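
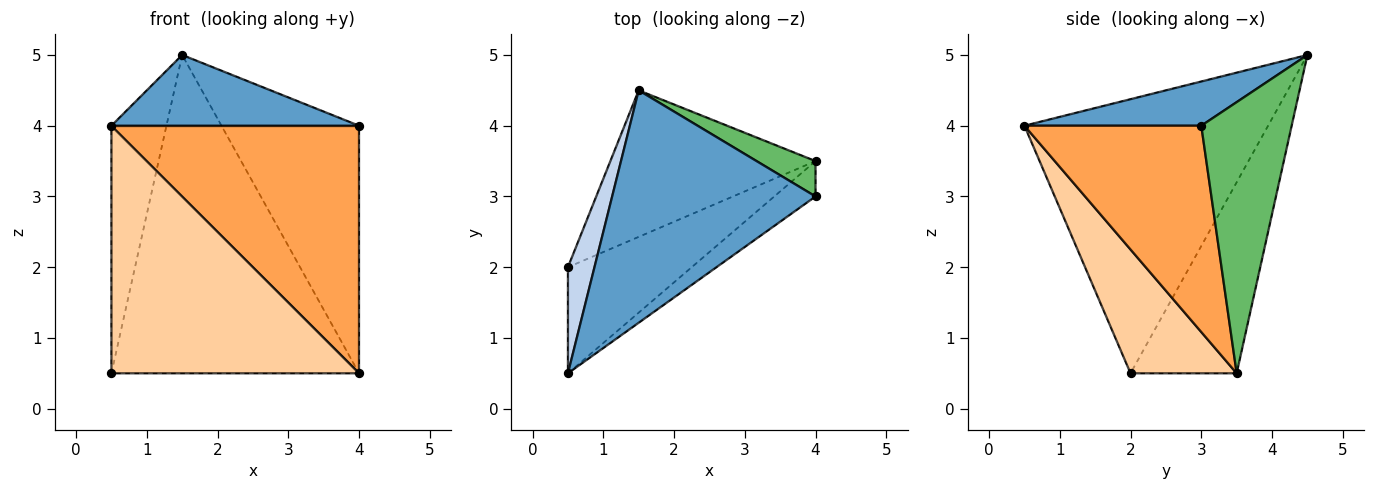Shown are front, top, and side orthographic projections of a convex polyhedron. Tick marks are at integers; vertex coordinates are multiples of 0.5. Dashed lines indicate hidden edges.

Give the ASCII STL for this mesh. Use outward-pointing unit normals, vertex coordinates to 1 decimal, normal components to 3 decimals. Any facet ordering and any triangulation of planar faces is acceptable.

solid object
 facet normal 0.204 -0.285 0.937
  outer loop
   vertex 1.5 4.5 5.0
   vertex 0.5 0.5 4.0
   vertex 4.0 3.0 4.0
  endloop
 endfacet
 facet normal -0.971 0.219 0.094
  outer loop
   vertex 0.5 2.0 0.5
   vertex 0.5 0.5 4.0
   vertex 1.5 4.5 5.0
  endloop
 endfacet
 facet normal 0.577 -0.808 -0.115
  outer loop
   vertex 4.0 3.5 0.5
   vertex 4.0 3.0 4.0
   vertex 0.5 0.5 4.0
  endloop
 endfacet
 facet normal 0.367 -0.855 -0.367
  outer loop
   vertex 4.0 3.5 0.5
   vertex 0.5 0.5 4.0
   vertex 0.5 2.0 0.5
  endloop
 endfacet
 facet normal 0.545 0.830 0.119
  outer loop
   vertex 4.0 3.5 0.5
   vertex 1.5 4.5 5.0
   vertex 4.0 3.0 4.0
  endloop
 endfacet
 facet normal -0.363 0.846 -0.390
  outer loop
   vertex 4.0 3.5 0.5
   vertex 0.5 2.0 0.5
   vertex 1.5 4.5 5.0
  endloop
 endfacet
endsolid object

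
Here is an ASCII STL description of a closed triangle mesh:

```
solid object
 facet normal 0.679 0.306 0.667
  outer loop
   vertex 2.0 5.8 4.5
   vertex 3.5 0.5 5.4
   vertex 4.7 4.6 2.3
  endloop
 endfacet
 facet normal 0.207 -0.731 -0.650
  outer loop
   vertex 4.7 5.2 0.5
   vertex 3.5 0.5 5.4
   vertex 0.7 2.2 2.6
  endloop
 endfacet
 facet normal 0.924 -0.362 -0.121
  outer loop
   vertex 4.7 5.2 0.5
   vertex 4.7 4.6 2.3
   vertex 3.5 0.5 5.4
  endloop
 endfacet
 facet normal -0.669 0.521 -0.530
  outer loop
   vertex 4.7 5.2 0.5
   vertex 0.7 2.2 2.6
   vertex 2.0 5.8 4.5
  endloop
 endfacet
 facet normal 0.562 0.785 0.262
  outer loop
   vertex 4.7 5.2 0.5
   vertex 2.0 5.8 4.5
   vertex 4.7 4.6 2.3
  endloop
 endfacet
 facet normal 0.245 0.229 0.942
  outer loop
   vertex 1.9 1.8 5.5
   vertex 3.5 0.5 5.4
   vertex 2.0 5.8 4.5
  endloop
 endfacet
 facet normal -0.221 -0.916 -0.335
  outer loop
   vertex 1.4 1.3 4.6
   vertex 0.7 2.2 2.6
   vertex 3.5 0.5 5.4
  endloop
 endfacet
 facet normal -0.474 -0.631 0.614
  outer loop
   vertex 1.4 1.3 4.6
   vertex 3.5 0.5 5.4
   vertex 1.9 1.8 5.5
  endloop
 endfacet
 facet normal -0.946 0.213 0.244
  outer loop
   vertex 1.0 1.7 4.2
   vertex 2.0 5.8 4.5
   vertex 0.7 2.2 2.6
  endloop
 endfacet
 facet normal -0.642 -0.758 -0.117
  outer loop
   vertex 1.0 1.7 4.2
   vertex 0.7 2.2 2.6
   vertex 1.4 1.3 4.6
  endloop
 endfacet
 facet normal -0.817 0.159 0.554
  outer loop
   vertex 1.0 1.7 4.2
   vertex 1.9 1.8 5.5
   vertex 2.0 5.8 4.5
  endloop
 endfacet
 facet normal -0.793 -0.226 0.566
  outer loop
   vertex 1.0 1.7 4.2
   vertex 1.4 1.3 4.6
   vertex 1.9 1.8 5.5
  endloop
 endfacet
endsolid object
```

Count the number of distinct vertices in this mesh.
8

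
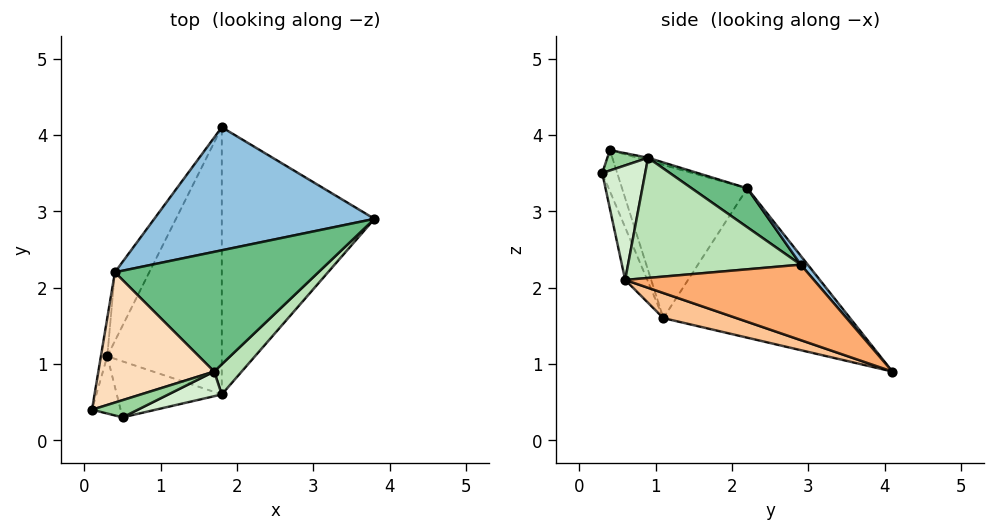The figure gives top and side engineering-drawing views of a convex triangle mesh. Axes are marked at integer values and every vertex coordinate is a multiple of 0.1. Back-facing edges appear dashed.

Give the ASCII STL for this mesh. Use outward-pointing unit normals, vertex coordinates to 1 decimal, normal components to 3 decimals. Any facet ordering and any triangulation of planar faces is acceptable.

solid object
 facet normal -0.442 -0.843 -0.308
  outer loop
   vertex 0.3 1.1 1.6
   vertex 0.5 0.3 3.5
   vertex 0.1 0.4 3.8
  endloop
 endfacet
 facet normal 0.025 0.777 0.630
  outer loop
   vertex 0.4 2.2 3.3
   vertex 3.8 2.9 2.3
   vertex 1.8 4.1 0.9
  endloop
 endfacet
 facet normal -0.987 0.153 -0.041
  outer loop
   vertex 0.4 2.2 3.3
   vertex 0.3 1.1 1.6
   vertex 0.1 0.4 3.8
  endloop
 endfacet
 facet normal -0.894 0.399 -0.206
  outer loop
   vertex 0.4 2.2 3.3
   vertex 1.8 4.1 0.9
   vertex 0.3 1.1 1.6
  endloop
 endfacet
 facet normal -0.183 -0.913 -0.365
  outer loop
   vertex 1.8 0.6 2.1
   vertex 0.5 0.3 3.5
   vertex 0.3 1.1 1.6
  endloop
 endfacet
 facet normal 0.424 -0.294 -0.857
  outer loop
   vertex 1.8 0.6 2.1
   vertex 1.8 4.1 0.9
   vertex 3.8 2.9 2.3
  endloop
 endfacet
 facet normal 0.203 -0.318 -0.926
  outer loop
   vertex 1.8 0.6 2.1
   vertex 0.3 1.1 1.6
   vertex 1.8 4.1 0.9
  endloop
 endfacet
 facet normal -0.025 0.271 0.962
  outer loop
   vertex 1.7 0.9 3.7
   vertex 0.4 2.2 3.3
   vertex 0.1 0.4 3.8
  endloop
 endfacet
 facet normal 0.169 0.440 0.882
  outer loop
   vertex 1.7 0.9 3.7
   vertex 3.8 2.9 2.3
   vertex 0.4 2.2 3.3
  endloop
 endfacet
 facet normal 0.271 -0.745 0.610
  outer loop
   vertex 1.7 0.9 3.7
   vertex 0.1 0.4 3.8
   vertex 0.5 0.3 3.5
  endloop
 endfacet
 facet normal 0.736 -0.655 0.169
  outer loop
   vertex 1.7 0.9 3.7
   vertex 1.8 0.6 2.1
   vertex 3.8 2.9 2.3
  endloop
 endfacet
 facet normal 0.413 -0.890 0.193
  outer loop
   vertex 1.7 0.9 3.7
   vertex 0.5 0.3 3.5
   vertex 1.8 0.6 2.1
  endloop
 endfacet
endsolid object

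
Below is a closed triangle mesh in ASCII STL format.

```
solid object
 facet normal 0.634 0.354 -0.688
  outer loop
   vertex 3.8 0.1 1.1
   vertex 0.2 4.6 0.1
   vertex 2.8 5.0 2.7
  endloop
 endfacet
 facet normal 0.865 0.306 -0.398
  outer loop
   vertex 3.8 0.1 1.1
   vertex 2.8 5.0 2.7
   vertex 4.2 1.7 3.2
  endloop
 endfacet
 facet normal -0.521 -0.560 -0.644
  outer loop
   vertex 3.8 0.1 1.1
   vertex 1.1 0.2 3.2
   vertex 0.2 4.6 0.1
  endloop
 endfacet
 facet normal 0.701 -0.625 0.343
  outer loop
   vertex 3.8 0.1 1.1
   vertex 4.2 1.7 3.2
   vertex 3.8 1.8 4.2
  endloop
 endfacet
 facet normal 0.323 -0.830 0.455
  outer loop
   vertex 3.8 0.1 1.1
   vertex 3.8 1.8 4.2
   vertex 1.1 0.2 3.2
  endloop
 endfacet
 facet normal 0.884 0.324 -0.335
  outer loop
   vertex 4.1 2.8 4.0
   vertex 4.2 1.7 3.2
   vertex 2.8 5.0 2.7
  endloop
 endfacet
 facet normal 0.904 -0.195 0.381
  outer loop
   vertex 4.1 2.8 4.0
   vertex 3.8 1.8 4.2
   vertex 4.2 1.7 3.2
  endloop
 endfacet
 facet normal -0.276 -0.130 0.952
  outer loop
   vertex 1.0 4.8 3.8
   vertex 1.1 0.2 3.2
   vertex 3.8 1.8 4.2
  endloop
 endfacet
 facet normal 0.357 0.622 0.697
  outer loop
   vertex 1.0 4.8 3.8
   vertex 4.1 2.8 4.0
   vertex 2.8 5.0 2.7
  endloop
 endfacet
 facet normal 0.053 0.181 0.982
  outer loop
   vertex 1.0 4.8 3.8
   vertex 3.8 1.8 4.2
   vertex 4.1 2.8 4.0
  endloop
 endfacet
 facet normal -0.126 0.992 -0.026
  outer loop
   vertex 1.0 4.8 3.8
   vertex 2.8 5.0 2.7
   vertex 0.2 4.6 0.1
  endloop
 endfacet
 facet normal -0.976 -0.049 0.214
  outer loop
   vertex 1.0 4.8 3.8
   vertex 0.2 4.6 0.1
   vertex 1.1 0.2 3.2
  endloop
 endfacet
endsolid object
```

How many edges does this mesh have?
18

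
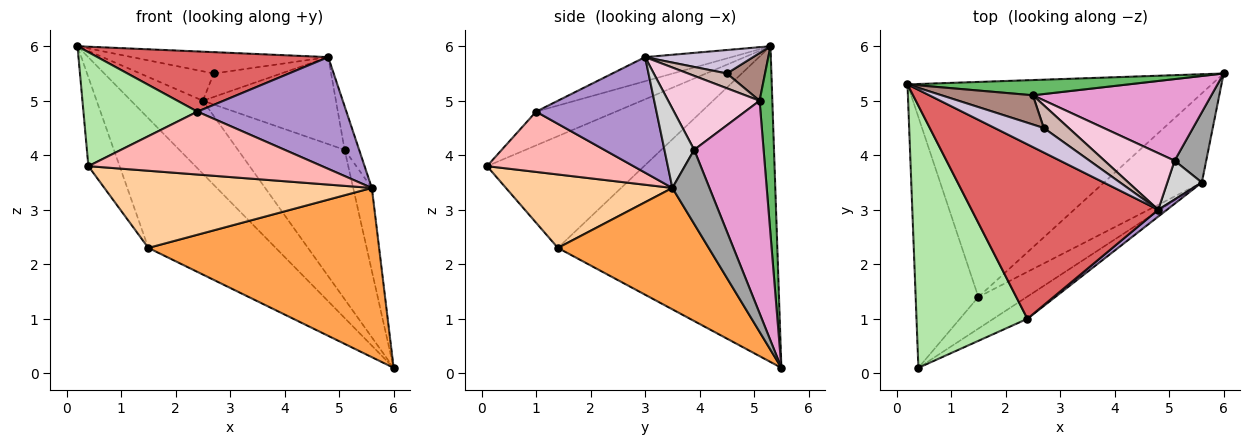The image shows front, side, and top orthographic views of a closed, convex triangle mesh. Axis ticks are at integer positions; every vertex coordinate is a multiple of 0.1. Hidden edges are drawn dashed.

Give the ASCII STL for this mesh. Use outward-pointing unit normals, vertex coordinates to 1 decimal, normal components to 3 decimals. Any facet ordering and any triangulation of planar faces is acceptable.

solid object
 facet normal -0.664 0.386 -0.640
  outer loop
   vertex 1.5 1.4 2.3
   vertex 0.2 5.3 6.0
   vertex 6.0 5.5 0.1
  endloop
 endfacet
 facet normal -0.859 0.171 -0.482
  outer loop
   vertex 1.5 1.4 2.3
   vertex 0.4 0.1 3.8
   vertex 0.2 5.3 6.0
  endloop
 endfacet
 facet normal 0.501 -0.766 -0.404
  outer loop
   vertex 1.5 1.4 2.3
   vertex 6.0 5.5 0.1
   vertex 5.6 3.5 3.4
  endloop
 endfacet
 facet normal 0.499 -0.802 -0.329
  outer loop
   vertex 1.5 1.4 2.3
   vertex 5.6 3.5 3.4
   vertex 0.4 0.1 3.8
  endloop
 endfacet
 facet normal 0.171 0.964 0.201
  outer loop
   vertex 2.5 5.1 5.0
   vertex 6.0 5.5 0.1
   vertex 0.2 5.3 6.0
  endloop
 endfacet
 facet normal -0.269 -0.384 0.883
  outer loop
   vertex 2.4 1.0 4.8
   vertex 0.2 5.3 6.0
   vertex 0.4 0.1 3.8
  endloop
 endfacet
 facet normal -0.121 -0.324 0.938
  outer loop
   vertex 2.4 1.0 4.8
   vertex 4.8 3.0 5.8
   vertex 0.2 5.3 6.0
  endloop
 endfacet
 facet normal 0.509 -0.812 -0.287
  outer loop
   vertex 2.4 1.0 4.8
   vertex 0.4 0.1 3.8
   vertex 5.6 3.5 3.4
  endloop
 endfacet
 facet normal 0.628 -0.777 0.047
  outer loop
   vertex 2.4 1.0 4.8
   vertex 5.6 3.5 3.4
   vertex 4.8 3.0 5.8
  endloop
 endfacet
 facet normal 0.339 0.617 0.710
  outer loop
   vertex 2.7 4.5 5.5
   vertex 0.2 5.3 6.0
   vertex 4.8 3.0 5.8
  endloop
 endfacet
 facet normal 0.345 0.666 0.661
  outer loop
   vertex 2.7 4.5 5.5
   vertex 2.5 5.1 5.0
   vertex 0.2 5.3 6.0
  endloop
 endfacet
 facet normal 0.382 0.663 0.643
  outer loop
   vertex 2.7 4.5 5.5
   vertex 4.8 3.0 5.8
   vertex 2.5 5.1 5.0
  endloop
 endfacet
 facet normal 0.496 0.762 0.416
  outer loop
   vertex 5.1 3.9 4.1
   vertex 6.0 5.5 0.1
   vertex 2.5 5.1 5.0
  endloop
 endfacet
 facet normal 0.499 0.726 0.473
  outer loop
   vertex 5.1 3.9 4.1
   vertex 2.5 5.1 5.0
   vertex 4.8 3.0 5.8
  endloop
 endfacet
 facet normal 0.835 0.420 0.356
  outer loop
   vertex 5.1 3.9 4.1
   vertex 5.6 3.5 3.4
   vertex 6.0 5.5 0.1
  endloop
 endfacet
 facet normal 0.837 0.409 0.364
  outer loop
   vertex 5.1 3.9 4.1
   vertex 4.8 3.0 5.8
   vertex 5.6 3.5 3.4
  endloop
 endfacet
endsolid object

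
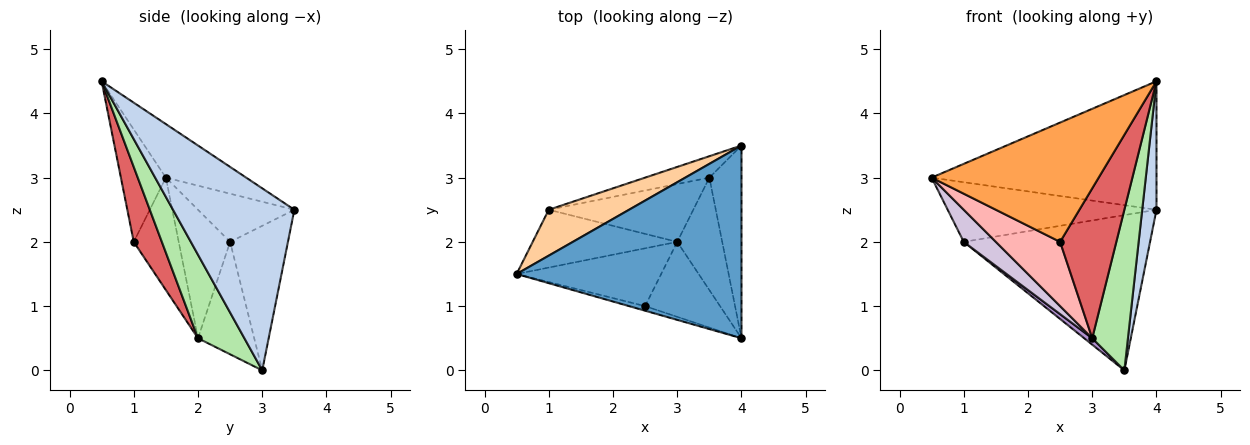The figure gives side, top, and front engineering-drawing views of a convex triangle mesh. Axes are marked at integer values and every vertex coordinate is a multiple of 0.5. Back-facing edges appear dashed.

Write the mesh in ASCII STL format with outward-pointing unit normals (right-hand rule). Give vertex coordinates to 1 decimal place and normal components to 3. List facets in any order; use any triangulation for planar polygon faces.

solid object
 facet normal -0.194 0.544 0.816
  outer loop
   vertex 4.0 0.5 4.5
   vertex 4.0 3.5 2.5
   vertex 0.5 1.5 3.0
  endloop
 endfacet
 facet normal 0.978 -0.115 -0.173
  outer loop
   vertex 3.5 3.0 0.0
   vertex 4.0 3.5 2.5
   vertex 4.0 0.5 4.5
  endloop
 endfacet
 facet normal -0.260 -0.965 -0.037
  outer loop
   vertex 2.5 1.0 2.0
   vertex 4.0 0.5 4.5
   vertex 0.5 1.5 3.0
  endloop
 endfacet
 facet normal -0.344 0.744 0.573
  outer loop
   vertex 1.0 2.5 2.0
   vertex 0.5 1.5 3.0
   vertex 4.0 3.5 2.5
  endloop
 endfacet
 facet normal -0.294 0.947 -0.131
  outer loop
   vertex 1.0 2.5 2.0
   vertex 4.0 3.5 2.5
   vertex 3.5 3.0 0.0
  endloop
 endfacet
 facet normal 0.729 -0.561 -0.393
  outer loop
   vertex 3.0 2.0 0.5
   vertex 3.5 3.0 0.0
   vertex 4.0 0.5 4.5
  endloop
 endfacet
 facet normal 0.408 -0.816 -0.408
  outer loop
   vertex 3.0 2.0 0.5
   vertex 4.0 0.5 4.5
   vertex 2.5 1.0 2.0
  endloop
 endfacet
 facet normal -0.462 -0.659 -0.593
  outer loop
   vertex 3.0 2.0 0.5
   vertex 2.5 1.0 2.0
   vertex 0.5 1.5 3.0
  endloop
 endfacet
 facet normal -0.612 -0.087 -0.786
  outer loop
   vertex 3.0 2.0 0.5
   vertex 1.0 2.5 2.0
   vertex 3.5 3.0 0.0
  endloop
 endfacet
 facet normal -0.614 -0.383 -0.690
  outer loop
   vertex 3.0 2.0 0.5
   vertex 0.5 1.5 3.0
   vertex 1.0 2.5 2.0
  endloop
 endfacet
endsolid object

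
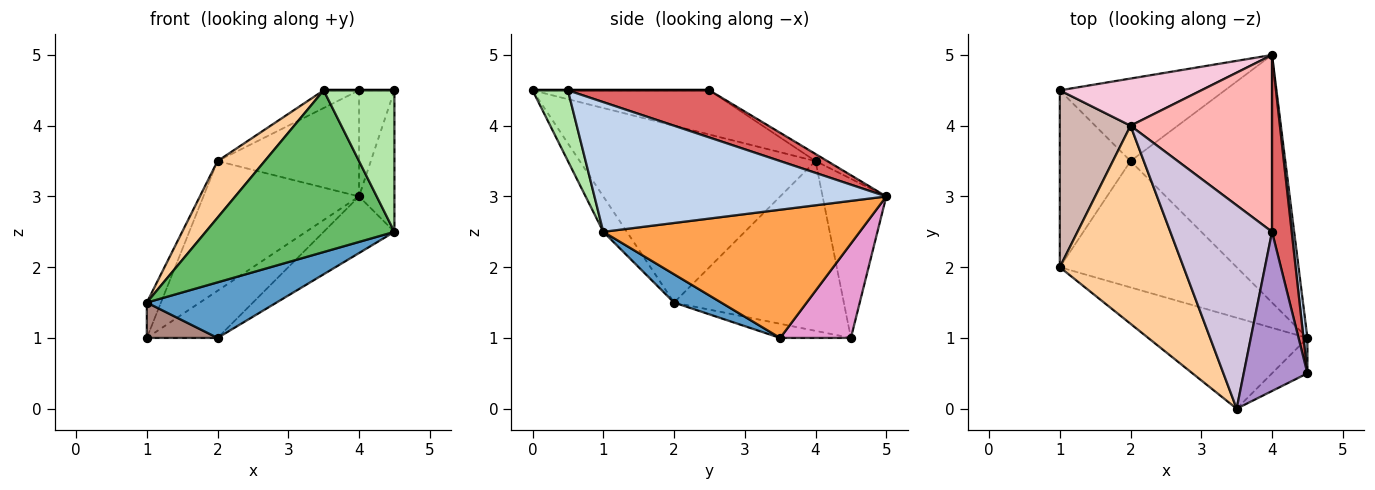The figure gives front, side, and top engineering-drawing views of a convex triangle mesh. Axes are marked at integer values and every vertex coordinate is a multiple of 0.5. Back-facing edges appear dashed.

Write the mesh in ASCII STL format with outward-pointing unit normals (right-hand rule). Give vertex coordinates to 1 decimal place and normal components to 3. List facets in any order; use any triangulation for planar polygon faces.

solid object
 facet normal 0.145 -0.398 -0.906
  outer loop
   vertex 4.5 1.0 2.5
   vertex 1.0 2.0 1.5
   vertex 2.0 3.5 1.0
  endloop
 endfacet
 facet normal 0.992 0.120 0.030
  outer loop
   vertex 4.5 1.0 2.5
   vertex 4.0 5.0 3.0
   vertex 4.5 0.5 4.5
  endloop
 endfacet
 facet normal 0.628 0.173 -0.758
  outer loop
   vertex 4.5 1.0 2.5
   vertex 2.0 3.5 1.0
   vertex 4.0 5.0 3.0
  endloop
 endfacet
 facet normal -0.808 -0.162 0.566
  outer loop
   vertex 3.5 0.0 4.5
   vertex 2.0 4.0 3.5
   vertex 1.0 2.0 1.5
  endloop
 endfacet
 facet normal -0.108 -0.866 -0.487
  outer loop
   vertex 3.5 0.0 4.5
   vertex 1.0 2.0 1.5
   vertex 4.5 1.0 2.5
  endloop
 endfacet
 facet normal 0.436 -0.873 -0.218
  outer loop
   vertex 3.5 0.0 4.5
   vertex 4.5 1.0 2.5
   vertex 4.5 0.5 4.5
  endloop
 endfacet
 facet normal 0.899 0.225 0.375
  outer loop
   vertex 4.0 2.5 4.5
   vertex 4.5 0.5 4.5
   vertex 4.0 5.0 3.0
  endloop
 endfacet
 facet normal -0.043 0.514 0.857
  outer loop
   vertex 4.0 2.5 4.5
   vertex 4.0 5.0 3.0
   vertex 2.0 4.0 3.5
  endloop
 endfacet
 facet normal 0.000 0.000 1.000
  outer loop
   vertex 4.0 2.5 4.5
   vertex 3.5 0.0 4.5
   vertex 4.5 0.5 4.5
  endloop
 endfacet
 facet normal -0.397 0.079 0.914
  outer loop
   vertex 4.0 2.5 4.5
   vertex 2.0 4.0 3.5
   vertex 3.5 0.0 4.5
  endloop
 endfacet
 facet normal -0.192 -0.192 -0.962
  outer loop
   vertex 1.0 4.5 1.0
   vertex 2.0 3.5 1.0
   vertex 1.0 2.0 1.5
  endloop
 endfacet
 facet normal -0.920 0.077 0.383
  outer loop
   vertex 1.0 4.5 1.0
   vertex 1.0 2.0 1.5
   vertex 2.0 4.0 3.5
  endloop
 endfacet
 facet normal 0.444 0.444 -0.778
  outer loop
   vertex 1.0 4.5 1.0
   vertex 4.0 5.0 3.0
   vertex 2.0 3.5 1.0
  endloop
 endfacet
 facet normal -0.359 0.877 0.319
  outer loop
   vertex 1.0 4.5 1.0
   vertex 2.0 4.0 3.5
   vertex 4.0 5.0 3.0
  endloop
 endfacet
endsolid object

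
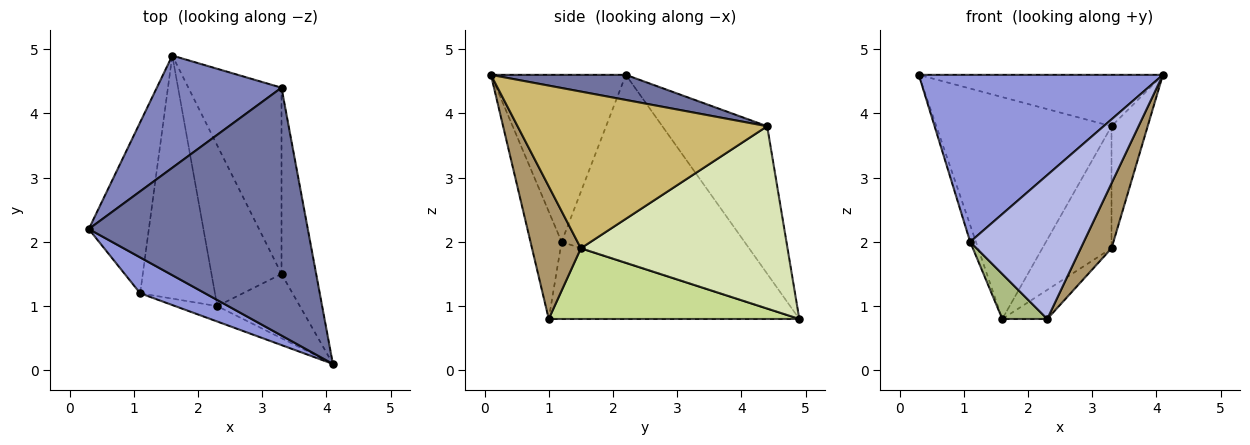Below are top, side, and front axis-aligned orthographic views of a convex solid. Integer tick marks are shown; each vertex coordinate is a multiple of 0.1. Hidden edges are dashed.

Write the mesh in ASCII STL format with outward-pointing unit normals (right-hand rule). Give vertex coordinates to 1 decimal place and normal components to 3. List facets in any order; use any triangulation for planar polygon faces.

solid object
 facet normal 0.112 0.202 0.973
  outer loop
   vertex 3.3 4.4 3.8
   vertex 0.3 2.2 4.6
   vertex 4.1 0.1 4.6
  endloop
 endfacet
 facet normal -0.471 0.787 0.398
  outer loop
   vertex 3.3 4.4 3.8
   vertex 1.6 4.9 0.8
   vertex 0.3 2.2 4.6
  endloop
 endfacet
 facet normal -0.475 -0.860 0.185
  outer loop
   vertex 1.1 1.2 2.0
   vertex 4.1 0.1 4.6
   vertex 0.3 2.2 4.6
  endloop
 endfacet
 facet normal -0.263 -0.959 -0.103
  outer loop
   vertex 1.1 1.2 2.0
   vertex 2.3 1.0 0.8
   vertex 4.1 0.1 4.6
  endloop
 endfacet
 facet normal -0.952 0.030 -0.304
  outer loop
   vertex 1.1 1.2 2.0
   vertex 0.3 2.2 4.6
   vertex 1.6 4.9 0.8
  endloop
 endfacet
 facet normal -0.712 -0.128 -0.691
  outer loop
   vertex 1.1 1.2 2.0
   vertex 1.6 4.9 0.8
   vertex 2.3 1.0 0.8
  endloop
 endfacet
 facet normal 0.705 0.126 -0.698
  outer loop
   vertex 3.3 1.5 1.9
   vertex 2.3 1.0 0.8
   vertex 1.6 4.9 0.8
  endloop
 endfacet
 facet normal 0.853 0.286 -0.436
  outer loop
   vertex 3.3 1.5 1.9
   vertex 1.6 4.9 0.8
   vertex 3.3 4.4 3.8
  endloop
 endfacet
 facet normal 0.749 -0.471 -0.466
  outer loop
   vertex 3.3 1.5 1.9
   vertex 4.1 0.1 4.6
   vertex 2.3 1.0 0.8
  endloop
 endfacet
 facet normal 0.967 0.140 -0.214
  outer loop
   vertex 3.3 1.5 1.9
   vertex 3.3 4.4 3.8
   vertex 4.1 0.1 4.6
  endloop
 endfacet
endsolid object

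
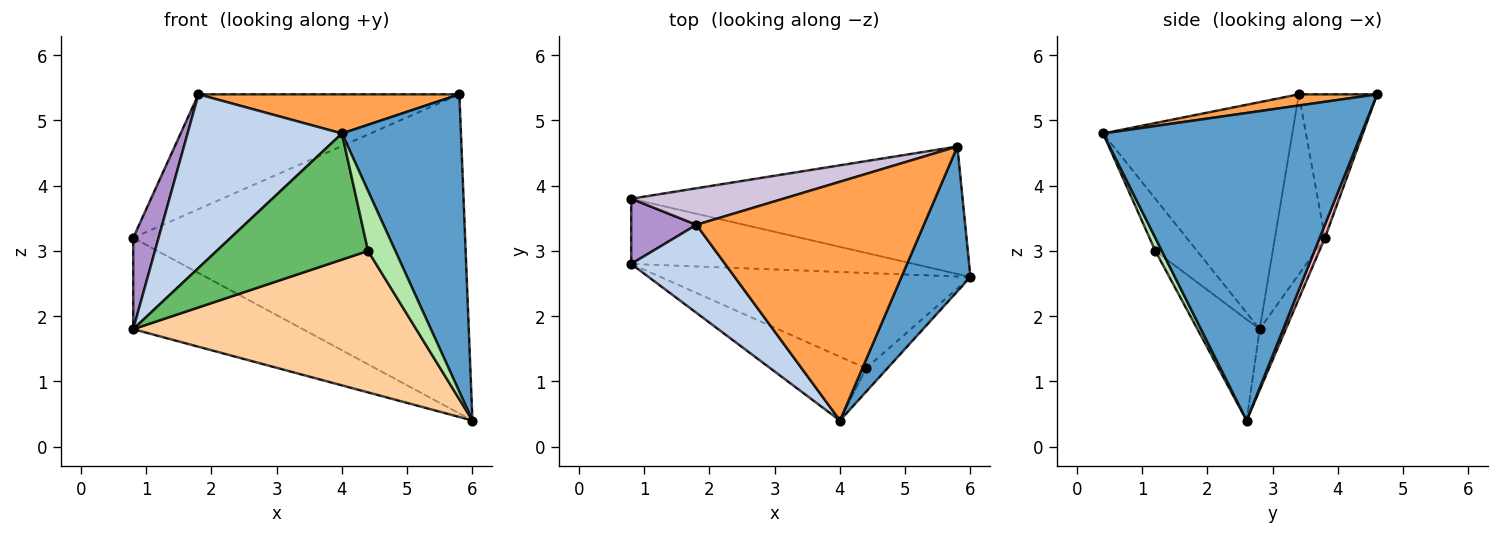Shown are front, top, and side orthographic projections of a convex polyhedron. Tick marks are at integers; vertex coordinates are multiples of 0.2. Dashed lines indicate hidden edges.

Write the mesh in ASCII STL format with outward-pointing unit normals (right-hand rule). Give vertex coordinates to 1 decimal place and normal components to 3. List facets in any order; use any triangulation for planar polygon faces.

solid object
 facet normal 0.890 -0.410 0.200
  outer loop
   vertex 5.8 4.6 5.4
   vertex 4.0 0.4 4.8
   vertex 6.0 2.6 0.4
  endloop
 endfacet
 facet normal -0.738 -0.602 0.305
  outer loop
   vertex 1.8 3.4 5.4
   vertex 0.8 2.8 1.8
   vertex 4.0 0.4 4.8
  endloop
 endfacet
 facet normal 0.048 -0.162 0.986
  outer loop
   vertex 1.8 3.4 5.4
   vertex 4.0 0.4 4.8
   vertex 5.8 4.6 5.4
  endloop
 endfacet
 facet normal -0.179 -0.816 -0.550
  outer loop
   vertex 4.4 1.2 3.0
   vertex 0.8 2.8 1.8
   vertex 6.0 2.6 0.4
  endloop
 endfacet
 facet normal -0.239 -0.866 -0.438
  outer loop
   vertex 4.4 1.2 3.0
   vertex 4.0 0.4 4.8
   vertex 0.8 2.8 1.8
  endloop
 endfacet
 facet normal 0.217 -0.909 -0.356
  outer loop
   vertex 4.4 1.2 3.0
   vertex 6.0 2.6 0.4
   vertex 4.0 0.4 4.8
  endloop
 endfacet
 facet normal -0.124 0.807 -0.577
  outer loop
   vertex 0.8 3.8 3.2
   vertex 6.0 2.6 0.4
   vertex 0.8 2.8 1.8
  endloop
 endfacet
 facet normal 0.015 0.929 -0.371
  outer loop
   vertex 0.8 3.8 3.2
   vertex 5.8 4.6 5.4
   vertex 6.0 2.6 0.4
  endloop
 endfacet
 facet normal -0.849 -0.430 0.307
  outer loop
   vertex 0.8 3.8 3.2
   vertex 0.8 2.8 1.8
   vertex 1.8 3.4 5.4
  endloop
 endfacet
 facet normal -0.275 0.916 0.292
  outer loop
   vertex 0.8 3.8 3.2
   vertex 1.8 3.4 5.4
   vertex 5.8 4.6 5.4
  endloop
 endfacet
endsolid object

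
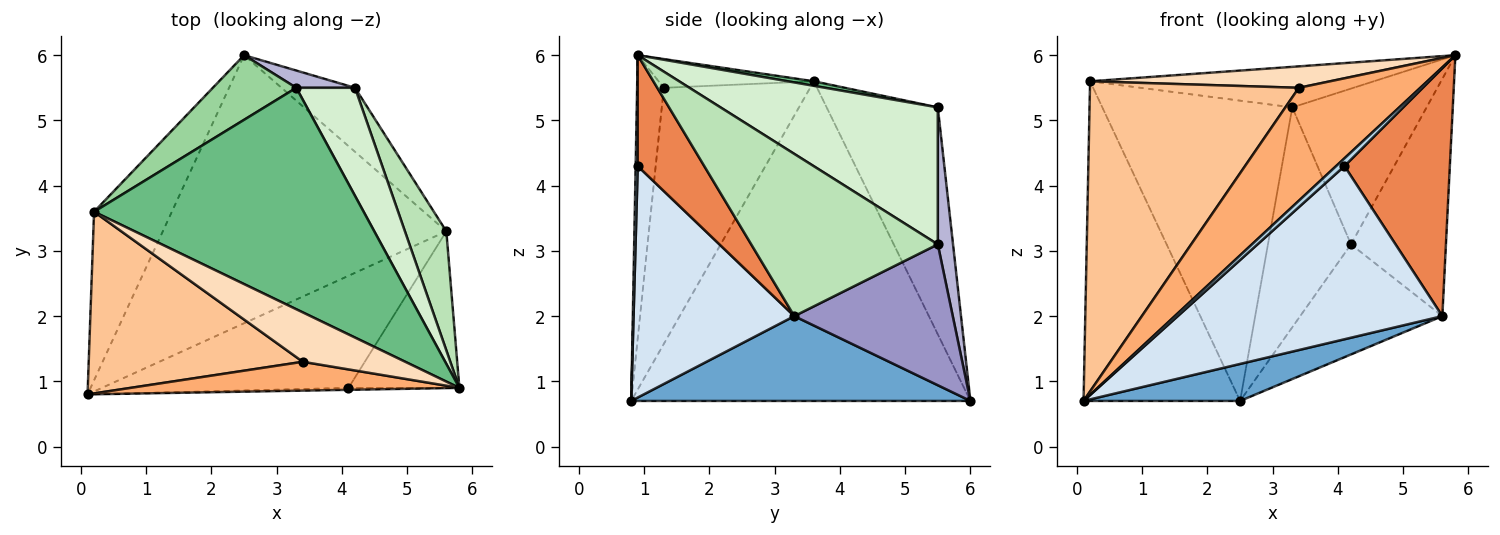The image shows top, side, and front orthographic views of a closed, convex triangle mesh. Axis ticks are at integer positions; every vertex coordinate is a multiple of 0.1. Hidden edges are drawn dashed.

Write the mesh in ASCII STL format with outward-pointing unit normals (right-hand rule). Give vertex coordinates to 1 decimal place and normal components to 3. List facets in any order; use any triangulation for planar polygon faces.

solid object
 facet normal 0.284 -0.131 -0.950
  outer loop
   vertex 5.6 3.3 2.0
   vertex 0.1 0.8 0.7
   vertex 2.5 6.0 0.7
  endloop
 endfacet
 facet normal -0.887 0.409 -0.216
  outer loop
   vertex 0.2 3.6 5.6
   vertex 2.5 6.0 0.7
   vertex 0.1 0.8 0.7
  endloop
 endfacet
 facet normal 0.236 -0.943 -0.236
  outer loop
   vertex 4.1 0.9 4.3
   vertex 5.8 0.9 6.0
   vertex 0.1 0.8 0.7
  endloop
 endfacet
 facet normal 0.454 -0.748 -0.484
  outer loop
   vertex 4.1 0.9 4.3
   vertex 0.1 0.8 0.7
   vertex 5.6 3.3 2.0
  endloop
 endfacet
 facet normal 0.471 -0.746 -0.471
  outer loop
   vertex 4.1 0.9 4.3
   vertex 5.6 3.3 2.0
   vertex 5.8 0.9 6.0
  endloop
 endfacet
 facet normal -0.208 -0.948 0.242
  outer loop
   vertex 3.4 1.3 5.5
   vertex 0.1 0.8 0.7
   vertex 5.8 0.9 6.0
  endloop
 endfacet
 facet normal -0.517 -0.738 0.433
  outer loop
   vertex 3.4 1.3 5.5
   vertex 0.2 3.6 5.6
   vertex 0.1 0.8 0.7
  endloop
 endfacet
 facet normal -0.249 -0.386 0.888
  outer loop
   vertex 3.4 1.3 5.5
   vertex 5.8 0.9 6.0
   vertex 0.2 3.6 5.6
  endloop
 endfacet
 facet normal 0.017 0.180 0.984
  outer loop
   vertex 3.3 5.5 5.2
   vertex 0.2 3.6 5.6
   vertex 5.8 0.9 6.0
  endloop
 endfacet
 facet normal -0.497 0.849 0.183
  outer loop
   vertex 3.3 5.5 5.2
   vertex 2.5 6.0 0.7
   vertex 0.2 3.6 5.6
  endloop
 endfacet
 facet normal 0.869 0.442 0.222
  outer loop
   vertex 4.2 5.5 3.1
   vertex 5.8 0.9 6.0
   vertex 5.6 3.3 2.0
  endloop
 endfacet
 facet normal 0.799 0.494 0.343
  outer loop
   vertex 4.2 5.5 3.1
   vertex 3.3 5.5 5.2
   vertex 5.8 0.9 6.0
  endloop
 endfacet
 facet normal 0.694 0.623 -0.362
  outer loop
   vertex 4.2 5.5 3.1
   vertex 5.6 3.3 2.0
   vertex 2.5 6.0 0.7
  endloop
 endfacet
 facet normal 0.180 0.981 0.077
  outer loop
   vertex 4.2 5.5 3.1
   vertex 2.5 6.0 0.7
   vertex 3.3 5.5 5.2
  endloop
 endfacet
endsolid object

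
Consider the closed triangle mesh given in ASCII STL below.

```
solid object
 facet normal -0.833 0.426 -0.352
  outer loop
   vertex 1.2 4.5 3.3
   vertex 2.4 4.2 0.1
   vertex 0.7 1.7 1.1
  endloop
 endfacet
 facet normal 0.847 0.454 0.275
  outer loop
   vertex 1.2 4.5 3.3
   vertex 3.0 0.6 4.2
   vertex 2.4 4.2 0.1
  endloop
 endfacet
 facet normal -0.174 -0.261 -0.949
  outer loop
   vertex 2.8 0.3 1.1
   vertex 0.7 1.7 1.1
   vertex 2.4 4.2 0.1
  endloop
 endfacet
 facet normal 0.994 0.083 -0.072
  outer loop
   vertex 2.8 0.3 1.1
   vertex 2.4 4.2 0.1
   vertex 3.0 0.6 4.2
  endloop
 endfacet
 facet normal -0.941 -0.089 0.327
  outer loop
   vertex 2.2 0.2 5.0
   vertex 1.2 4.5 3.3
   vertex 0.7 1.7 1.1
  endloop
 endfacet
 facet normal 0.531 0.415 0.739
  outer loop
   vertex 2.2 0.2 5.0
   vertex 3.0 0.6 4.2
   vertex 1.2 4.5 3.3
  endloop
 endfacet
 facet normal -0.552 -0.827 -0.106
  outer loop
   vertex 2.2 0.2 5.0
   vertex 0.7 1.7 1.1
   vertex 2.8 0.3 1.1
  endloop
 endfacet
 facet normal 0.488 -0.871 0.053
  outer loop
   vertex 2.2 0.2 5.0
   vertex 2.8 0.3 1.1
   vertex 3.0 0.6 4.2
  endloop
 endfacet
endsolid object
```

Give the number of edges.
12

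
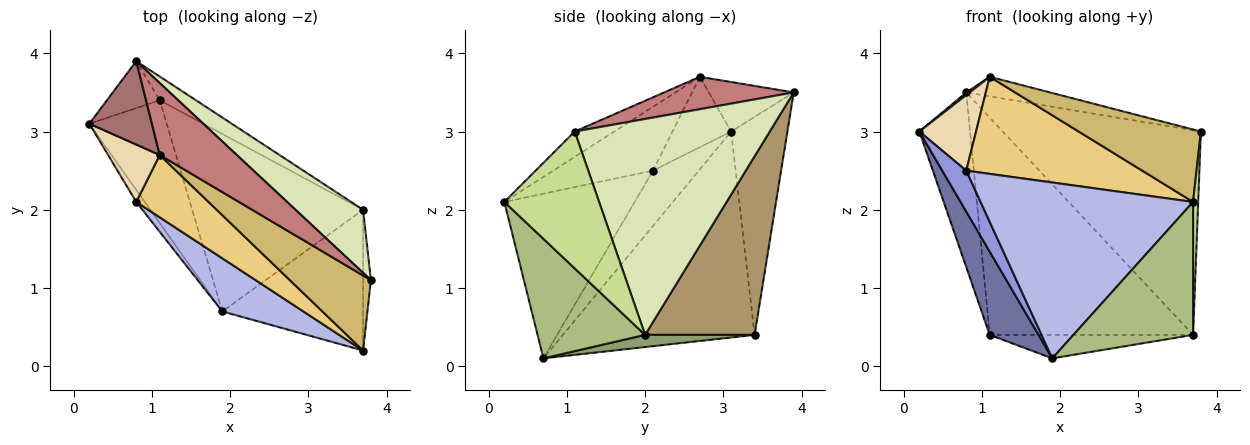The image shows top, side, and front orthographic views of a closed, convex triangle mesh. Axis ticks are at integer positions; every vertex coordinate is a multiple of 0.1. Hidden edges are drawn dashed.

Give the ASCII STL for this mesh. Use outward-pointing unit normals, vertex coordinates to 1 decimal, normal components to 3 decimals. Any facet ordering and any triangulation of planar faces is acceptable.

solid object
 facet normal -0.911 -0.232 -0.342
  outer loop
   vertex 1.1 3.4 0.4
   vertex 1.9 0.7 0.1
   vertex 0.2 3.1 3.0
  endloop
 endfacet
 facet normal -0.731 0.659 -0.177
  outer loop
   vertex 1.1 3.4 0.4
   vertex 0.2 3.1 3.0
   vertex 0.8 3.9 3.5
  endloop
 endfacet
 facet normal -0.878 -0.460 -0.134
  outer loop
   vertex 0.8 2.1 2.5
   vertex 0.2 3.1 3.0
   vertex 1.9 0.7 0.1
  endloop
 endfacet
 facet normal -0.506 -0.825 0.249
  outer loop
   vertex 0.8 2.1 2.5
   vertex 1.9 0.7 0.1
   vertex 3.7 0.2 2.1
  endloop
 endfacet
 facet normal 0.070 0.131 -0.989
  outer loop
   vertex 3.7 2.0 0.4
   vertex 1.9 0.7 0.1
   vertex 1.1 3.4 0.4
  endloop
 endfacet
 facet normal 0.525 -0.584 -0.619
  outer loop
   vertex 3.7 2.0 0.4
   vertex 3.7 0.2 2.1
   vertex 1.9 0.7 0.1
  endloop
 endfacet
 facet normal 0.997 -0.054 -0.057
  outer loop
   vertex 3.7 2.0 0.4
   vertex 3.8 1.1 3.0
   vertex 3.7 0.2 2.1
  endloop
 endfacet
 facet normal 0.685 0.696 0.215
  outer loop
   vertex 3.7 2.0 0.4
   vertex 0.8 3.9 3.5
   vertex 3.8 1.1 3.0
  endloop
 endfacet
 facet normal 0.472 0.876 -0.096
  outer loop
   vertex 3.7 2.0 0.4
   vertex 1.1 3.4 0.4
   vertex 0.8 3.9 3.5
  endloop
 endfacet
 facet normal -0.220 -0.678 0.702
  outer loop
   vertex 1.1 2.7 3.7
   vertex 3.7 0.2 2.1
   vertex 3.8 1.1 3.0
  endloop
 endfacet
 facet normal -0.430 -0.760 0.487
  outer loop
   vertex 1.1 2.7 3.7
   vertex 0.8 2.1 2.5
   vertex 3.7 0.2 2.1
  endloop
 endfacet
 facet normal -0.636 -0.615 0.466
  outer loop
   vertex 1.1 2.7 3.7
   vertex 0.2 3.1 3.0
   vertex 0.8 2.1 2.5
  endloop
 endfacet
 facet normal -0.621 -0.024 0.784
  outer loop
   vertex 1.1 2.7 3.7
   vertex 0.8 3.9 3.5
   vertex 0.2 3.1 3.0
  endloop
 endfacet
 facet normal 0.376 0.243 0.894
  outer loop
   vertex 1.1 2.7 3.7
   vertex 3.8 1.1 3.0
   vertex 0.8 3.9 3.5
  endloop
 endfacet
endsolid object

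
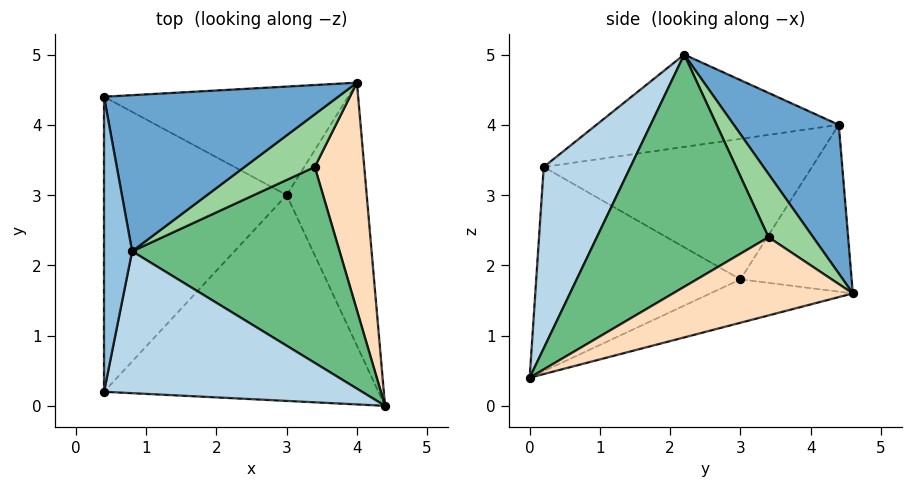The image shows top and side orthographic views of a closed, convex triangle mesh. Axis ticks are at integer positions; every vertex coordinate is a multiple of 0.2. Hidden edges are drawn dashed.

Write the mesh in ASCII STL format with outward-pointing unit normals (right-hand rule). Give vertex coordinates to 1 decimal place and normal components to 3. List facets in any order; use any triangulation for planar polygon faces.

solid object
 facet normal 0.483 0.434 0.761
  outer loop
   vertex 0.8 2.2 5.0
   vertex 4.0 4.6 1.6
   vertex 0.4 4.4 4.0
  endloop
 endfacet
 facet normal -0.956 -0.042 0.291
  outer loop
   vertex 0.4 0.2 3.4
   vertex 0.8 2.2 5.0
   vertex 0.4 4.4 4.0
  endloop
 endfacet
 facet normal 0.456 -0.610 0.648
  outer loop
   vertex 0.4 0.2 3.4
   vertex 4.4 0.0 0.4
   vertex 0.8 2.2 5.0
  endloop
 endfacet
 facet normal -0.547 0.242 -0.801
  outer loop
   vertex 3.0 3.0 1.8
   vertex 0.4 4.4 4.0
   vertex 4.0 4.6 1.6
  endloop
 endfacet
 facet normal -0.468 0.185 -0.864
  outer loop
   vertex 3.0 3.0 1.8
   vertex 4.0 4.6 1.6
   vertex 4.4 0.0 0.4
  endloop
 endfacet
 facet normal -0.606 0.113 -0.788
  outer loop
   vertex 3.0 3.0 1.8
   vertex 0.4 0.2 3.4
   vertex 0.4 4.4 4.0
  endloop
 endfacet
 facet normal -0.594 0.095 -0.799
  outer loop
   vertex 3.0 3.0 1.8
   vertex 4.4 0.0 0.4
   vertex 0.4 0.2 3.4
  endloop
 endfacet
 facet normal 0.843 -0.066 0.534
  outer loop
   vertex 3.4 3.4 2.4
   vertex 4.4 0.0 0.4
   vertex 4.0 4.6 1.6
  endloop
 endfacet
 facet normal 0.735 -0.170 0.656
  outer loop
   vertex 3.4 3.4 2.4
   vertex 0.8 2.2 5.0
   vertex 4.4 0.0 0.4
  endloop
 endfacet
 facet normal 0.660 0.159 0.734
  outer loop
   vertex 3.4 3.4 2.4
   vertex 4.0 4.6 1.6
   vertex 0.8 2.2 5.0
  endloop
 endfacet
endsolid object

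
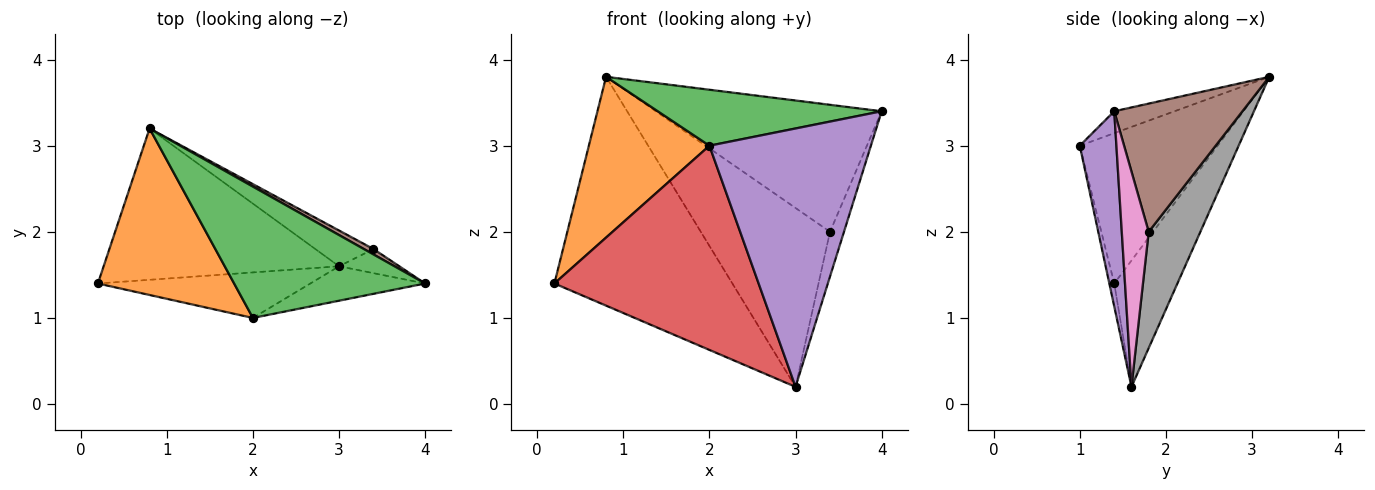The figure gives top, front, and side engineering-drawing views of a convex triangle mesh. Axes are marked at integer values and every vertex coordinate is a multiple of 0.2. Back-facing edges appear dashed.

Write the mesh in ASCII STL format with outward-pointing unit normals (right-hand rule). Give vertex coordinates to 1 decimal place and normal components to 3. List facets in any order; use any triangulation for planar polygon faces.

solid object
 facet normal -0.284 0.800 -0.529
  outer loop
   vertex 3.0 1.6 0.2
   vertex 0.2 1.4 1.4
   vertex 0.8 3.2 3.8
  endloop
 endfacet
 facet normal -0.622 -0.544 0.563
  outer loop
   vertex 2.0 1.0 3.0
   vertex 0.8 3.2 3.8
   vertex 0.2 1.4 1.4
  endloop
 endfacet
 facet normal -0.105 -0.390 0.915
  outer loop
   vertex 2.0 1.0 3.0
   vertex 4.0 1.4 3.4
   vertex 0.8 3.2 3.8
  endloop
 endfacet
 facet normal -0.024 -0.976 -0.217
  outer loop
   vertex 2.0 1.0 3.0
   vertex 0.2 1.4 1.4
   vertex 3.0 1.6 0.2
  endloop
 endfacet
 facet normal 0.219 -0.967 -0.129
  outer loop
   vertex 2.0 1.0 3.0
   vertex 3.0 1.6 0.2
   vertex 4.0 1.4 3.4
  endloop
 endfacet
 facet normal 0.493 0.869 0.037
  outer loop
   vertex 3.4 1.8 2.0
   vertex 0.8 3.2 3.8
   vertex 4.0 1.4 3.4
  endloop
 endfacet
 facet normal 0.861 0.448 -0.241
  outer loop
   vertex 3.4 1.8 2.0
   vertex 4.0 1.4 3.4
   vertex 3.0 1.6 0.2
  endloop
 endfacet
 facet normal 0.365 0.913 -0.183
  outer loop
   vertex 3.4 1.8 2.0
   vertex 3.0 1.6 0.2
   vertex 0.8 3.2 3.8
  endloop
 endfacet
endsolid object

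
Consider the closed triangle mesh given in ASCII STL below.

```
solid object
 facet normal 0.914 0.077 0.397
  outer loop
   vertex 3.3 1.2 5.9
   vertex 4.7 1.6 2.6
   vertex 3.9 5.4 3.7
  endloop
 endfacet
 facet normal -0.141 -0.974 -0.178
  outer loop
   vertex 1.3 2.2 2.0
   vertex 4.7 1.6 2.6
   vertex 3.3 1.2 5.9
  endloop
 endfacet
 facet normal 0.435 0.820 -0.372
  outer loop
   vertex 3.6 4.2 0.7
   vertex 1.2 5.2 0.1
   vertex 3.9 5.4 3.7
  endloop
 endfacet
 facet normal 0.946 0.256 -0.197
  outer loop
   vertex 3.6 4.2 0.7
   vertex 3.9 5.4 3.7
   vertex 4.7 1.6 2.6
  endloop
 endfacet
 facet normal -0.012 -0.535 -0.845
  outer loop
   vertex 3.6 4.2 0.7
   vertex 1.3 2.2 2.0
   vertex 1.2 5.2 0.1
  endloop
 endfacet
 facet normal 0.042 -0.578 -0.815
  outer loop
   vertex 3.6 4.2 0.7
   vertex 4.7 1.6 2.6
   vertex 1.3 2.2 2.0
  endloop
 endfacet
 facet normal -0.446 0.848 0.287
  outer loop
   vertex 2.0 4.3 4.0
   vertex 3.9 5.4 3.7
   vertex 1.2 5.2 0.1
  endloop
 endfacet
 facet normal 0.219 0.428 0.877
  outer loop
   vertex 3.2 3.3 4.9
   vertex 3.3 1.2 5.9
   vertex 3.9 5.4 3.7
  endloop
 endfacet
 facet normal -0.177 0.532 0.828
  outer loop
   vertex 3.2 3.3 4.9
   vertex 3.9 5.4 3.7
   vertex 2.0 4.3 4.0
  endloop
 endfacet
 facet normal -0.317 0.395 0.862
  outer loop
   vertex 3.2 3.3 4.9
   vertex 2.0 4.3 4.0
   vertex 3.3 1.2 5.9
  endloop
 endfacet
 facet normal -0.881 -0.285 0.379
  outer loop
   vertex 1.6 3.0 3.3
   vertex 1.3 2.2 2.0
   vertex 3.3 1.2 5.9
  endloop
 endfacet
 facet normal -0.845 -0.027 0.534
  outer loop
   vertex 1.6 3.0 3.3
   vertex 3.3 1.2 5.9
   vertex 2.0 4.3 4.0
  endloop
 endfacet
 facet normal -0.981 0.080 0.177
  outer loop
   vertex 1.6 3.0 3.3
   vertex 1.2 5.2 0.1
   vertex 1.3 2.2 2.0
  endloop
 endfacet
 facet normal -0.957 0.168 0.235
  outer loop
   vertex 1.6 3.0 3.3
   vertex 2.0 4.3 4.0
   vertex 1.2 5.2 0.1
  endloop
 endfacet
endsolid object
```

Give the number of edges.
21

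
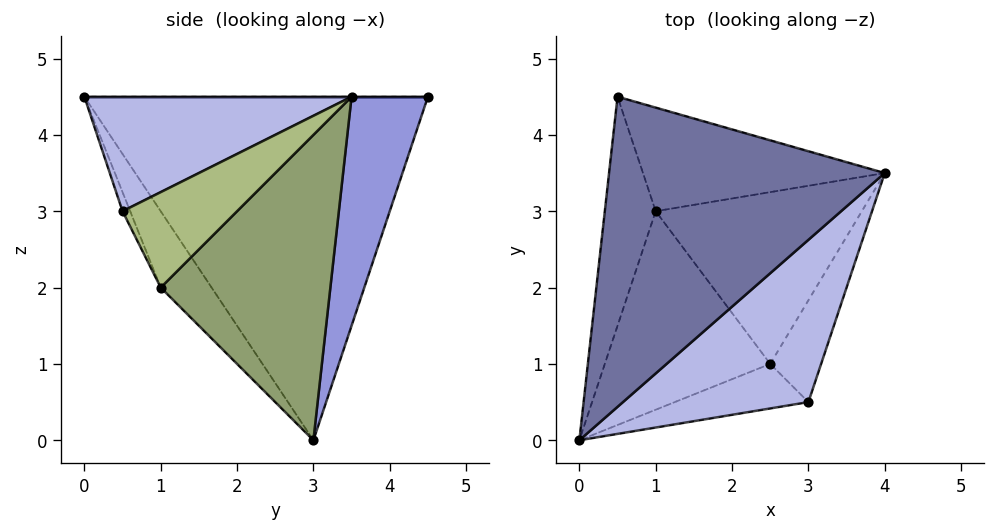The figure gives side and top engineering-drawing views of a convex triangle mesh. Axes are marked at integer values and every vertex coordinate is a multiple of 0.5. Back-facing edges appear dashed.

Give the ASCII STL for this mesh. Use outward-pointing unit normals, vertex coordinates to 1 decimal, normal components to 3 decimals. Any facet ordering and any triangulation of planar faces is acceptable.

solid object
 facet normal 0.000 0.000 1.000
  outer loop
   vertex 0.5 4.5 4.5
   vertex 0.0 0.0 4.5
   vertex 4.0 3.5 4.5
  endloop
 endfacet
 facet normal -0.983 0.109 -0.146
  outer loop
   vertex 1.0 3.0 0.0
   vertex 0.0 0.0 4.5
   vertex 0.5 4.5 4.5
  endloop
 endfacet
 facet normal 0.264 0.923 -0.279
  outer loop
   vertex 1.0 3.0 0.0
   vertex 0.5 4.5 4.5
   vertex 4.0 3.5 4.5
  endloop
 endfacet
 facet normal 0.450 -0.515 0.729
  outer loop
   vertex 3.0 0.5 3.0
   vertex 4.0 3.5 4.5
   vertex 0.0 0.0 4.5
  endloop
 endfacet
 facet normal 0.827 0.062 -0.558
  outer loop
   vertex 2.5 1.0 2.0
   vertex 1.0 3.0 0.0
   vertex 4.0 3.5 4.5
  endloop
 endfacet
 facet normal 0.881 -0.059 -0.470
  outer loop
   vertex 2.5 1.0 2.0
   vertex 4.0 3.5 4.5
   vertex 3.0 0.5 3.0
  endloop
 endfacet
 facet normal -0.265 -0.774 -0.575
  outer loop
   vertex 2.5 1.0 2.0
   vertex 0.0 0.0 4.5
   vertex 1.0 3.0 0.0
  endloop
 endfacet
 facet normal -0.060 -0.905 -0.422
  outer loop
   vertex 2.5 1.0 2.0
   vertex 3.0 0.5 3.0
   vertex 0.0 0.0 4.5
  endloop
 endfacet
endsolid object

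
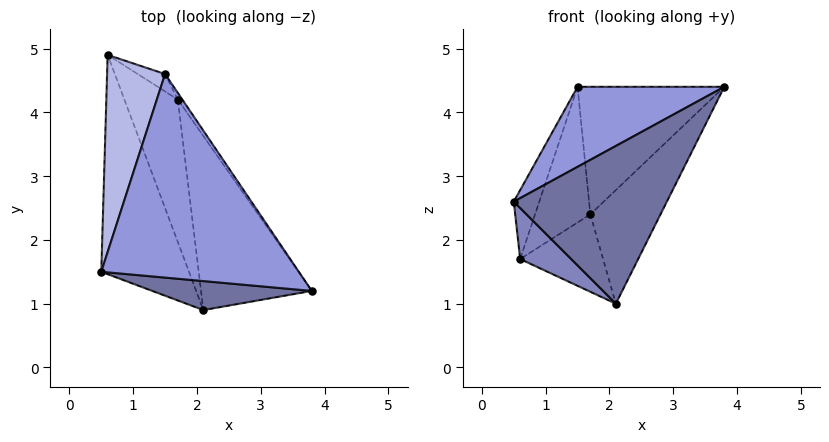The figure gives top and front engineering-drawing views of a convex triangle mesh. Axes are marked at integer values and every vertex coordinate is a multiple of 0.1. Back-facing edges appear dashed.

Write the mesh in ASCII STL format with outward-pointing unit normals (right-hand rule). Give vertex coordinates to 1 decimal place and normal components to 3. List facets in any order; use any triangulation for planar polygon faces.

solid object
 facet normal -0.185 -0.967 0.178
  outer loop
   vertex 2.1 0.9 1.0
   vertex 3.8 1.2 4.4
   vertex 0.5 1.5 2.6
  endloop
 endfacet
 facet normal -0.727 -0.156 -0.669
  outer loop
   vertex 2.1 0.9 1.0
   vertex 0.5 1.5 2.6
   vertex 0.6 4.9 1.7
  endloop
 endfacet
 facet normal -0.476 -0.322 0.819
  outer loop
   vertex 1.5 4.6 4.4
   vertex 0.5 1.5 2.6
   vertex 3.8 1.2 4.4
  endloop
 endfacet
 facet normal -0.939 0.114 0.326
  outer loop
   vertex 1.5 4.6 4.4
   vertex 0.6 4.9 1.7
   vertex 0.5 1.5 2.6
  endloop
 endfacet
 facet normal 0.845 0.293 -0.448
  outer loop
   vertex 1.7 4.2 2.4
   vertex 3.8 1.2 4.4
   vertex 2.1 0.9 1.0
  endloop
 endfacet
 facet normal 0.653 0.361 -0.665
  outer loop
   vertex 1.7 4.2 2.4
   vertex 2.1 0.9 1.0
   vertex 0.6 4.9 1.7
  endloop
 endfacet
 facet normal 0.828 0.560 -0.029
  outer loop
   vertex 1.7 4.2 2.4
   vertex 1.5 4.6 4.4
   vertex 3.8 1.2 4.4
  endloop
 endfacet
 facet normal 0.580 0.808 -0.104
  outer loop
   vertex 1.7 4.2 2.4
   vertex 0.6 4.9 1.7
   vertex 1.5 4.6 4.4
  endloop
 endfacet
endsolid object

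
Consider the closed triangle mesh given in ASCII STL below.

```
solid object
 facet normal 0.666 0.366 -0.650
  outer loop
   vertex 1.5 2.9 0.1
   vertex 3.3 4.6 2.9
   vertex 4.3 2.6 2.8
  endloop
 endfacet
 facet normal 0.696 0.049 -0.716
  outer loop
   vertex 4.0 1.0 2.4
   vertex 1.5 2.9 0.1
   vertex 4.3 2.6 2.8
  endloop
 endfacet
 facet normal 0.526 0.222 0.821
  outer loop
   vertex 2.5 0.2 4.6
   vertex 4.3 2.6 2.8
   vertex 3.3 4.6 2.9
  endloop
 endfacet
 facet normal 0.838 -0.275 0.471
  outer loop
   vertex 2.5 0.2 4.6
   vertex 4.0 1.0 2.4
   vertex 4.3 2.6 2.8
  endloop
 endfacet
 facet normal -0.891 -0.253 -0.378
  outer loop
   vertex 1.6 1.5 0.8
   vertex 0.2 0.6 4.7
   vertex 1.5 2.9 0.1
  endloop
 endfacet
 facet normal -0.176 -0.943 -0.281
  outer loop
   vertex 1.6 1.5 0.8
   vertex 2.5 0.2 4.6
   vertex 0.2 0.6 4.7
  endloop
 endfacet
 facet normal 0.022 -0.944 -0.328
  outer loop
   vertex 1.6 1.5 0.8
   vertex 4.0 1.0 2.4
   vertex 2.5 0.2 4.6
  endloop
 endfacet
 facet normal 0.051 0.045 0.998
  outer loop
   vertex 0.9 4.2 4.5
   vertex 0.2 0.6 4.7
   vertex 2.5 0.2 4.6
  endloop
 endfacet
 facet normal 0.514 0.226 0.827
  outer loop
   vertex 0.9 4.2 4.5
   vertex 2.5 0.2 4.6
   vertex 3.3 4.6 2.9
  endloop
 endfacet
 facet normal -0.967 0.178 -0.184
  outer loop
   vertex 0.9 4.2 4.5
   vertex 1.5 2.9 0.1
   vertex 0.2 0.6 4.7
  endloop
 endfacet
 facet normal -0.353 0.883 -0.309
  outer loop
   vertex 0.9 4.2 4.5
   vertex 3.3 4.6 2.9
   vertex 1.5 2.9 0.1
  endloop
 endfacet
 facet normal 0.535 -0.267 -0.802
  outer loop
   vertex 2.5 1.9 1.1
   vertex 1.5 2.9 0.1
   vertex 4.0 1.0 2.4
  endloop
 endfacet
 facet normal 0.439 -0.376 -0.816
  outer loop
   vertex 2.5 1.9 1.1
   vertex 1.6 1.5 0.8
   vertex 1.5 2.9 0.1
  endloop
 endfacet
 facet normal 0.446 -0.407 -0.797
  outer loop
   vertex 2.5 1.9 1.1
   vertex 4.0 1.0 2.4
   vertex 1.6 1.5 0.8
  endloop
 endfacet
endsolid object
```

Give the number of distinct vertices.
9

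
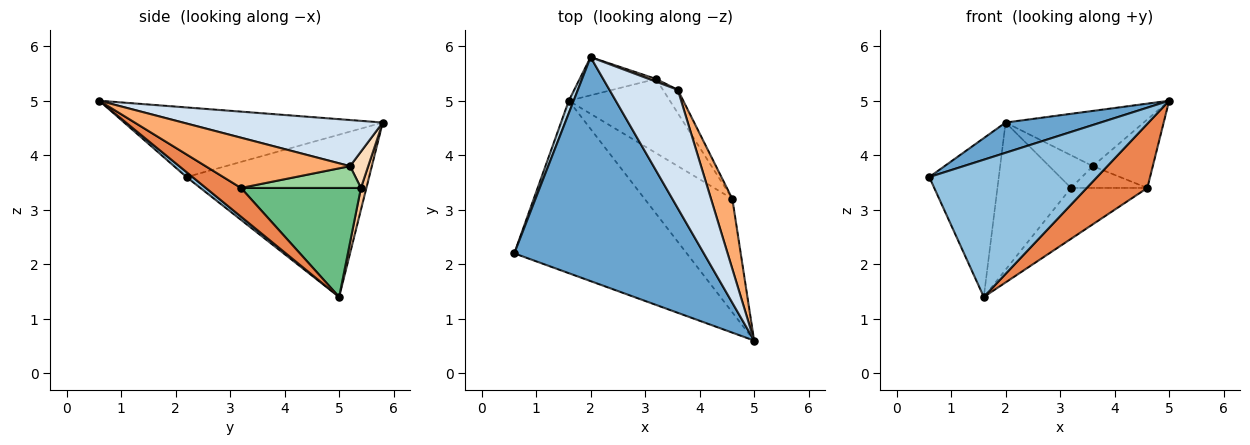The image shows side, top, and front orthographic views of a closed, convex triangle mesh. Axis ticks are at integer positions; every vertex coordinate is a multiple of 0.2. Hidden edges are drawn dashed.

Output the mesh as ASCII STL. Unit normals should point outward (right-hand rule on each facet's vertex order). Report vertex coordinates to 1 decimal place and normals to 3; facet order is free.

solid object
 facet normal -0.342 -0.126 0.931
  outer loop
   vertex 2.0 5.8 4.6
   vertex 0.6 2.2 3.6
   vertex 5.0 0.6 5.0
  endloop
 endfacet
 facet normal 0.022 -0.623 -0.782
  outer loop
   vertex 1.6 5.0 1.4
   vertex 5.0 0.6 5.0
   vertex 0.6 2.2 3.6
  endloop
 endfacet
 facet normal -0.934 0.356 0.028
  outer loop
   vertex 1.6 5.0 1.4
   vertex 0.6 2.2 3.6
   vertex 2.0 5.8 4.6
  endloop
 endfacet
 facet normal 0.522 0.360 0.773
  outer loop
   vertex 3.6 5.2 3.8
   vertex 2.0 5.8 4.6
   vertex 5.0 0.6 5.0
  endloop
 endfacet
 facet normal 0.274 -0.473 -0.837
  outer loop
   vertex 4.6 3.2 3.4
   vertex 5.0 0.6 5.0
   vertex 1.6 5.0 1.4
  endloop
 endfacet
 facet normal 0.860 0.357 0.365
  outer loop
   vertex 4.6 3.2 3.4
   vertex 3.6 5.2 3.8
   vertex 5.0 0.6 5.0
  endloop
 endfacet
 facet normal 0.072 0.966 -0.250
  outer loop
   vertex 3.2 5.4 3.4
   vertex 1.6 5.0 1.4
   vertex 2.0 5.8 4.6
  endloop
 endfacet
 facet normal 0.383 0.920 0.077
  outer loop
   vertex 3.2 5.4 3.4
   vertex 2.0 5.8 4.6
   vertex 3.6 5.2 3.8
  endloop
 endfacet
 facet normal 0.664 0.423 -0.616
  outer loop
   vertex 3.2 5.4 3.4
   vertex 4.6 3.2 3.4
   vertex 1.6 5.0 1.4
  endloop
 endfacet
 facet normal 0.731 0.465 -0.499
  outer loop
   vertex 3.2 5.4 3.4
   vertex 3.6 5.2 3.8
   vertex 4.6 3.2 3.4
  endloop
 endfacet
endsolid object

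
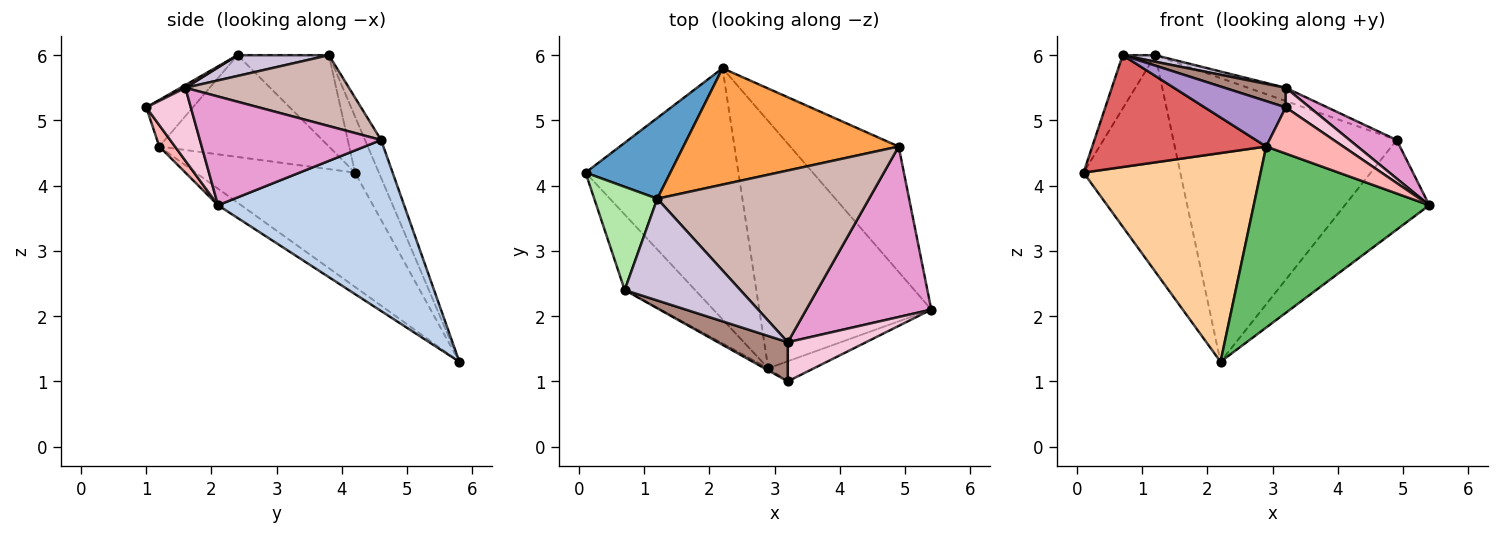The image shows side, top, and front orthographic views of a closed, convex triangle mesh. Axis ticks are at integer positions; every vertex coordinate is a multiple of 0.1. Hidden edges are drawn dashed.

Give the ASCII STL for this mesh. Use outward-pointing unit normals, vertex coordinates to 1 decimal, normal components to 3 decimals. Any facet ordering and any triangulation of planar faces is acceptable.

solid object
 facet normal -0.225 0.913 0.341
  outer loop
   vertex 1.2 3.8 6.0
   vertex 2.2 5.8 1.3
   vertex 0.1 4.2 4.2
  endloop
 endfacet
 facet normal 0.789 0.358 -0.500
  outer loop
   vertex 4.9 4.6 4.7
   vertex 5.4 2.1 3.7
   vertex 2.2 5.8 1.3
  endloop
 endfacet
 facet normal -0.067 0.923 0.379
  outer loop
   vertex 4.9 4.6 4.7
   vertex 2.2 5.8 1.3
   vertex 1.2 3.8 6.0
  endloop
 endfacet
 facet normal -0.498 -0.554 -0.667
  outer loop
   vertex 2.9 1.2 4.6
   vertex 0.1 4.2 4.2
   vertex 2.2 5.8 1.3
  endloop
 endfacet
 facet normal -0.078 -0.589 -0.804
  outer loop
   vertex 2.9 1.2 4.6
   vertex 2.2 5.8 1.3
   vertex 5.4 2.1 3.7
  endloop
 endfacet
 facet normal -0.790 0.282 0.545
  outer loop
   vertex 0.7 2.4 6.0
   vertex 1.2 3.8 6.0
   vertex 0.1 4.2 4.2
  endloop
 endfacet
 facet normal -0.629 -0.645 -0.435
  outer loop
   vertex 0.7 2.4 6.0
   vertex 0.1 4.2 4.2
   vertex 2.9 1.2 4.6
  endloop
 endfacet
 facet normal 0.183 -0.901 -0.392
  outer loop
   vertex 3.2 1.0 5.2
   vertex 2.9 1.2 4.6
   vertex 5.4 2.1 3.7
  endloop
 endfacet
 facet normal -0.498 -0.866 -0.040
  outer loop
   vertex 3.2 1.0 5.2
   vertex 0.7 2.4 6.0
   vertex 2.9 1.2 4.6
  endloop
 endfacet
 facet normal 0.176 -0.063 0.982
  outer loop
   vertex 3.2 1.6 5.5
   vertex 1.2 3.8 6.0
   vertex 0.7 2.4 6.0
  endloop
 endfacet
 facet normal 0.036 -0.447 0.894
  outer loop
   vertex 3.2 1.6 5.5
   vertex 0.7 2.4 6.0
   vertex 3.2 1.0 5.2
  endloop
 endfacet
 facet normal 0.317 0.073 0.946
  outer loop
   vertex 3.2 1.6 5.5
   vertex 4.9 4.6 4.7
   vertex 1.2 3.8 6.0
  endloop
 endfacet
 facet normal 0.647 -0.168 0.744
  outer loop
   vertex 3.2 1.6 5.5
   vertex 5.4 2.1 3.7
   vertex 4.9 4.6 4.7
  endloop
 endfacet
 facet normal 0.640 -0.344 0.687
  outer loop
   vertex 3.2 1.6 5.5
   vertex 3.2 1.0 5.2
   vertex 5.4 2.1 3.7
  endloop
 endfacet
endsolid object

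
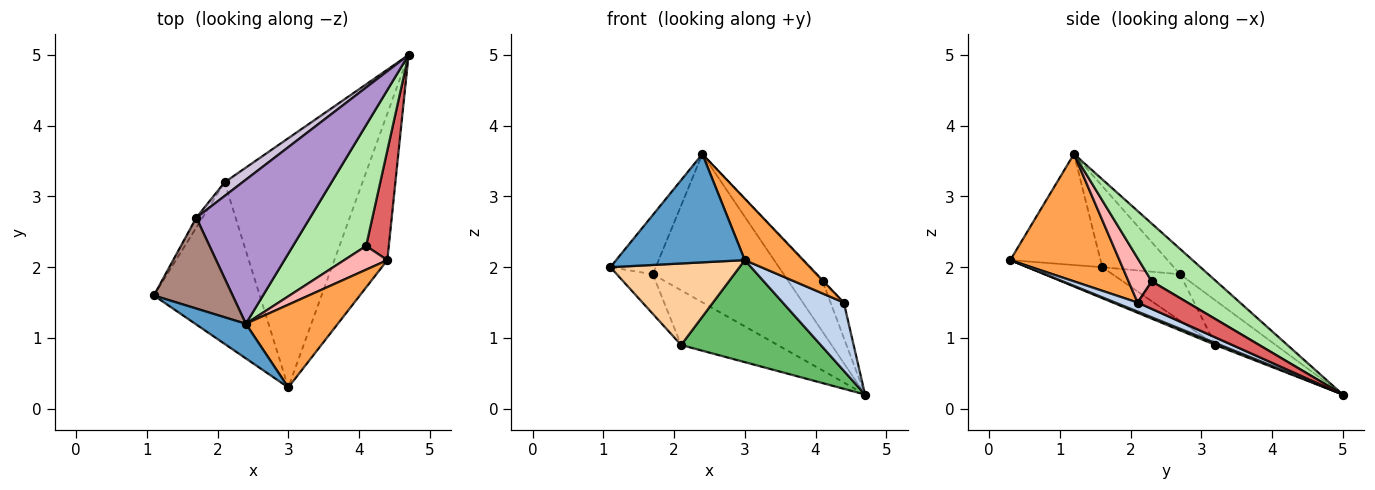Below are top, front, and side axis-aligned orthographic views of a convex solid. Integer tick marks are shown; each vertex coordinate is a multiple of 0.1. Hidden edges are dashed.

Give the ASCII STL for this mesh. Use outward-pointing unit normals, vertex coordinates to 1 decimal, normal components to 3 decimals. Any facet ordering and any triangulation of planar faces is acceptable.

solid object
 facet normal -0.555 -0.792 0.253
  outer loop
   vertex 2.4 1.2 3.6
   vertex 1.1 1.6 2.0
   vertex 3.0 0.3 2.1
  endloop
 endfacet
 facet normal 0.153 -0.417 -0.896
  outer loop
   vertex 4.4 2.1 1.5
   vertex 3.0 0.3 2.1
   vertex 4.7 5.0 0.2
  endloop
 endfacet
 facet normal 0.743 -0.399 0.537
  outer loop
   vertex 4.4 2.1 1.5
   vertex 2.4 1.2 3.6
   vertex 3.0 0.3 2.1
  endloop
 endfacet
 facet normal -0.253 -0.436 -0.864
  outer loop
   vertex 2.1 3.2 0.9
   vertex 3.0 0.3 2.1
   vertex 1.1 1.6 2.0
  endloop
 endfacet
 facet normal 0.013 -0.379 -0.925
  outer loop
   vertex 2.1 3.2 0.9
   vertex 4.7 5.0 0.2
   vertex 3.0 0.3 2.1
  endloop
 endfacet
 facet normal 0.589 0.311 0.746
  outer loop
   vertex 4.1 2.3 1.8
   vertex 4.7 5.0 0.2
   vertex 2.4 1.2 3.6
  endloop
 endfacet
 facet normal 0.756 0.201 0.623
  outer loop
   vertex 4.1 2.3 1.8
   vertex 4.4 2.1 1.5
   vertex 4.7 5.0 0.2
  endloop
 endfacet
 facet normal 0.717 0.031 0.696
  outer loop
   vertex 4.1 2.3 1.8
   vertex 2.4 1.2 3.6
   vertex 4.4 2.1 1.5
  endloop
 endfacet
 facet normal -0.153 0.709 0.689
  outer loop
   vertex 1.7 2.7 1.9
   vertex 2.4 1.2 3.6
   vertex 4.7 5.0 0.2
  endloop
 endfacet
 facet normal -0.518 0.830 0.207
  outer loop
   vertex 1.7 2.7 1.9
   vertex 4.7 5.0 0.2
   vertex 2.1 3.2 0.9
  endloop
 endfacet
 facet normal -0.653 0.414 0.634
  outer loop
   vertex 1.7 2.7 1.9
   vertex 1.1 1.6 2.0
   vertex 2.4 1.2 3.6
  endloop
 endfacet
 facet normal -0.876 0.467 -0.117
  outer loop
   vertex 1.7 2.7 1.9
   vertex 2.1 3.2 0.9
   vertex 1.1 1.6 2.0
  endloop
 endfacet
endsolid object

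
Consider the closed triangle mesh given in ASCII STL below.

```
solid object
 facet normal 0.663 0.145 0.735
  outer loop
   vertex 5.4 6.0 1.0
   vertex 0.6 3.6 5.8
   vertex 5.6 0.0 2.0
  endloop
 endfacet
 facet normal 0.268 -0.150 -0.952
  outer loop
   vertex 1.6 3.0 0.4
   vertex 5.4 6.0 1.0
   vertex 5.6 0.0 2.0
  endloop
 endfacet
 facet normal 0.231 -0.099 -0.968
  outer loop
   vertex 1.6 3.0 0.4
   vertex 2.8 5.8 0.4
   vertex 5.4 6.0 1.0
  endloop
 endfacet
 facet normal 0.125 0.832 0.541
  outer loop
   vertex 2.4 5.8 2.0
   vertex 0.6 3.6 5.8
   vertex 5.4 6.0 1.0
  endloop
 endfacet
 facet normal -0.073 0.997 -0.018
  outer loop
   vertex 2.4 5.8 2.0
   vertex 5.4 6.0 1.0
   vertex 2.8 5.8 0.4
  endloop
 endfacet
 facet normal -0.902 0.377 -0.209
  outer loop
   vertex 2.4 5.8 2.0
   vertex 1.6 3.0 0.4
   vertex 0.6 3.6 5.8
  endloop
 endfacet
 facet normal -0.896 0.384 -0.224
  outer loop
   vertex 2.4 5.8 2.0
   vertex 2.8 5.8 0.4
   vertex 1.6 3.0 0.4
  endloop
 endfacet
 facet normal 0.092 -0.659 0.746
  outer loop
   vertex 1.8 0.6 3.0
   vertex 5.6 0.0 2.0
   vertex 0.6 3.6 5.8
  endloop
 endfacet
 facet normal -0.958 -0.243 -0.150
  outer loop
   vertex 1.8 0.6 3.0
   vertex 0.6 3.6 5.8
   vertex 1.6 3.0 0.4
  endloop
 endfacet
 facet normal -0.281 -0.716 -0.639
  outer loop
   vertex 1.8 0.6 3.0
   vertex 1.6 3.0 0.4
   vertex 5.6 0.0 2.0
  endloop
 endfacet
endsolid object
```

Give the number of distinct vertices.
7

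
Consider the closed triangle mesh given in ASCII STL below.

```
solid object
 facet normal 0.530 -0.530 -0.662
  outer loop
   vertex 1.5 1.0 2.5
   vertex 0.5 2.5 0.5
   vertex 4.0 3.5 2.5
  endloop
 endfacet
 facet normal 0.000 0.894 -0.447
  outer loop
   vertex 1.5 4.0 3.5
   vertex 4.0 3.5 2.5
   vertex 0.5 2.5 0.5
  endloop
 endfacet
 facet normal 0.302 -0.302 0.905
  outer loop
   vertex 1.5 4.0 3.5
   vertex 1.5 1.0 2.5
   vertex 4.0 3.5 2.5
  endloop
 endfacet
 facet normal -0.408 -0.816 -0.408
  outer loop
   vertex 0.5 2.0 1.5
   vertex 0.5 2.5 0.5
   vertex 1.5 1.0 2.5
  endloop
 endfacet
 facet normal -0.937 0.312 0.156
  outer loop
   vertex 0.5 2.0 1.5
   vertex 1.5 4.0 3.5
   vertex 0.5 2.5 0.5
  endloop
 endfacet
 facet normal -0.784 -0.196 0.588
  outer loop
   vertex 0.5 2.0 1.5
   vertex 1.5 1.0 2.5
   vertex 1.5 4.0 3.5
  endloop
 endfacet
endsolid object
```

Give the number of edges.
9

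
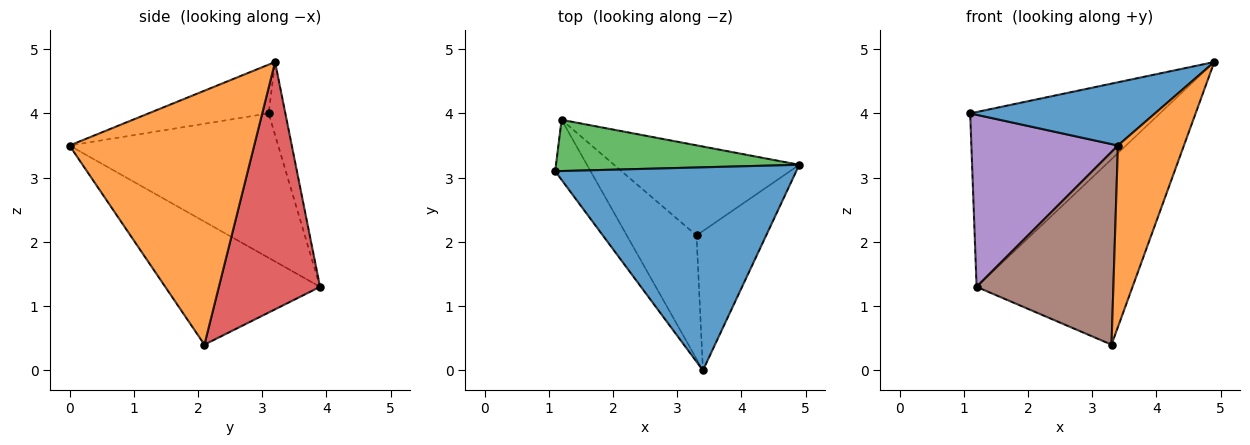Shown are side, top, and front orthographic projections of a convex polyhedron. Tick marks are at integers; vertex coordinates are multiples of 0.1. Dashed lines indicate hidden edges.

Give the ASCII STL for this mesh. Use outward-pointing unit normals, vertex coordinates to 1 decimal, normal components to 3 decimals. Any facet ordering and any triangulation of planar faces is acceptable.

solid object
 facet normal -0.190 -0.292 0.937
  outer loop
   vertex 3.4 0.0 3.5
   vertex 4.9 3.2 4.8
   vertex 1.1 3.1 4.0
  endloop
 endfacet
 facet normal 0.912 -0.326 -0.250
  outer loop
   vertex 3.3 2.1 0.4
   vertex 4.9 3.2 4.8
   vertex 3.4 0.0 3.5
  endloop
 endfacet
 facet normal -0.084 0.956 0.280
  outer loop
   vertex 1.2 3.9 1.3
   vertex 1.1 3.1 4.0
   vertex 4.9 3.2 4.8
  endloop
 endfacet
 facet normal 0.504 0.777 -0.377
  outer loop
   vertex 1.2 3.9 1.3
   vertex 4.9 3.2 4.8
   vertex 3.3 2.1 0.4
  endloop
 endfacet
 facet normal -0.802 -0.564 -0.197
  outer loop
   vertex 1.2 3.9 1.3
   vertex 3.4 0.0 3.5
   vertex 1.1 3.1 4.0
  endloop
 endfacet
 facet normal -0.690 -0.610 -0.391
  outer loop
   vertex 1.2 3.9 1.3
   vertex 3.3 2.1 0.4
   vertex 3.4 0.0 3.5
  endloop
 endfacet
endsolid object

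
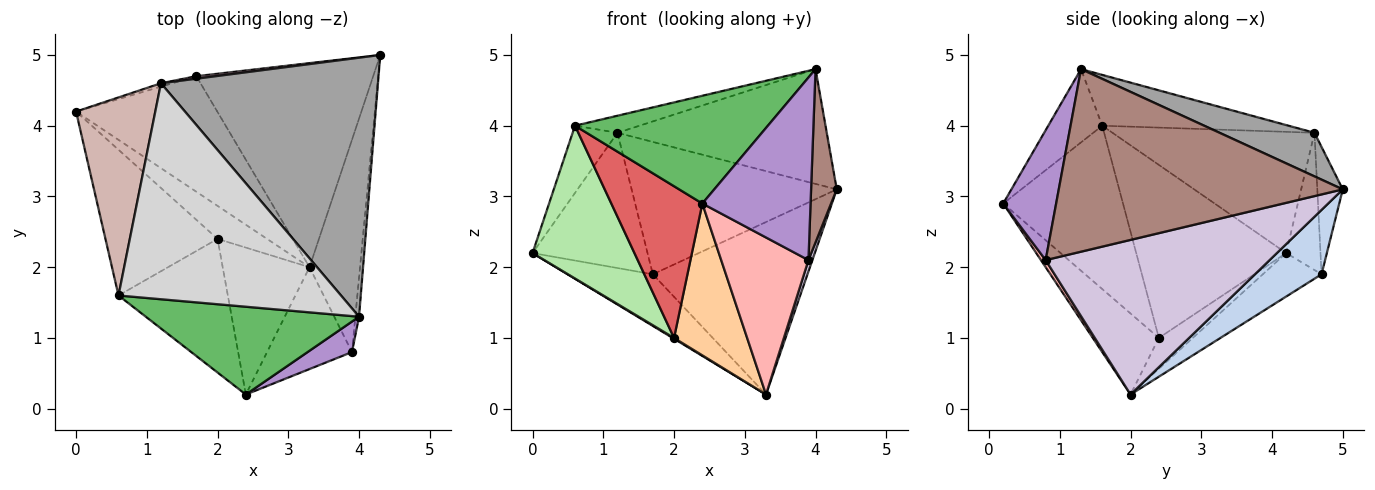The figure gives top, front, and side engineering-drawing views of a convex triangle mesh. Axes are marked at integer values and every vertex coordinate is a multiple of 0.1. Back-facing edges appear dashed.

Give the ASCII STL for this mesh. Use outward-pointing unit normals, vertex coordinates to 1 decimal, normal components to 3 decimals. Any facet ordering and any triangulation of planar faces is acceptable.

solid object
 facet normal -0.271 0.393 -0.879
  outer loop
   vertex 1.7 4.7 1.9
   vertex 3.3 2.0 0.2
   vertex 0.0 4.2 2.2
  endloop
 endfacet
 facet normal 0.268 0.622 -0.736
  outer loop
   vertex 1.7 4.7 1.9
   vertex 4.3 5.0 3.1
   vertex 3.3 2.0 0.2
  endloop
 endfacet
 facet normal -0.529 -0.022 -0.848
  outer loop
   vertex 2.0 2.4 1.0
   vertex 0.0 4.2 2.2
   vertex 3.3 2.0 0.2
  endloop
 endfacet
 facet normal -0.544 -0.603 -0.583
  outer loop
   vertex 2.0 2.4 1.0
   vertex 3.3 2.0 0.2
   vertex 2.4 0.2 2.9
  endloop
 endfacet
 facet normal -0.212 -0.758 0.617
  outer loop
   vertex 0.6 1.6 4.0
   vertex 2.4 0.2 2.9
   vertex 4.0 1.3 4.8
  endloop
 endfacet
 facet normal -0.729 -0.495 -0.472
  outer loop
   vertex 0.6 1.6 4.0
   vertex 0.0 4.2 2.2
   vertex 2.0 2.4 1.0
  endloop
 endfacet
 facet normal -0.703 -0.534 -0.470
  outer loop
   vertex 0.6 1.6 4.0
   vertex 2.0 2.4 1.0
   vertex 2.4 0.2 2.9
  endloop
 endfacet
 facet normal 0.045 -0.838 -0.544
  outer loop
   vertex 3.9 0.8 2.1
   vertex 2.4 0.2 2.9
   vertex 3.3 2.0 0.2
  endloop
 endfacet
 facet normal 0.435 -0.888 0.148
  outer loop
   vertex 3.9 0.8 2.1
   vertex 4.0 1.3 4.8
   vertex 2.4 0.2 2.9
  endloop
 endfacet
 facet normal 0.950 -0.017 -0.311
  outer loop
   vertex 3.9 0.8 2.1
   vertex 3.3 2.0 0.2
   vertex 4.3 5.0 3.1
  endloop
 endfacet
 facet normal 0.996 -0.090 -0.020
  outer loop
   vertex 3.9 0.8 2.1
   vertex 4.3 5.0 3.1
   vertex 4.0 1.3 4.8
  endloop
 endfacet
 facet normal -0.823 0.183 0.538
  outer loop
   vertex 1.2 4.6 3.9
   vertex 0.0 4.2 2.2
   vertex 0.6 1.6 4.0
  endloop
 endfacet
 facet normal -0.286 0.958 -0.024
  outer loop
   vertex 1.2 4.6 3.9
   vertex 1.7 4.7 1.9
   vertex 0.0 4.2 2.2
  endloop
 endfacet
 facet normal -0.123 0.992 0.019
  outer loop
   vertex 1.2 4.6 3.9
   vertex 4.3 5.0 3.1
   vertex 1.7 4.7 1.9
  endloop
 endfacet
 facet normal 0.181 0.399 0.899
  outer loop
   vertex 1.2 4.6 3.9
   vertex 4.0 1.3 4.8
   vertex 4.3 5.0 3.1
  endloop
 endfacet
 facet normal -0.222 0.077 0.972
  outer loop
   vertex 1.2 4.6 3.9
   vertex 0.6 1.6 4.0
   vertex 4.0 1.3 4.8
  endloop
 endfacet
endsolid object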